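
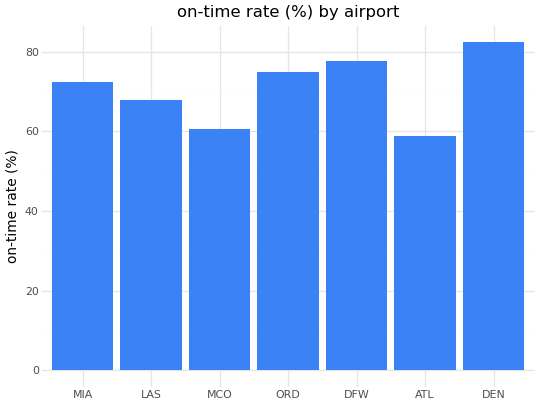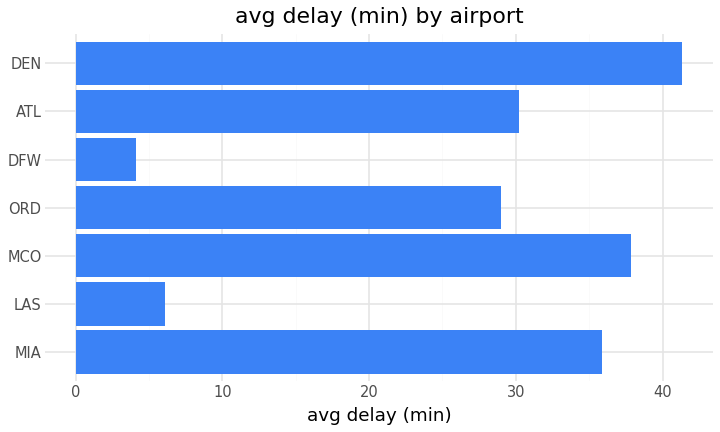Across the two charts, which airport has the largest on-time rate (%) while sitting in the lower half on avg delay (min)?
Chart 2 median avg delay (min) ≈ 30; below-median airports: LAS, ORD, DFW. Among those, DFW has the highest on-time rate (%) (≈ 80).

DFW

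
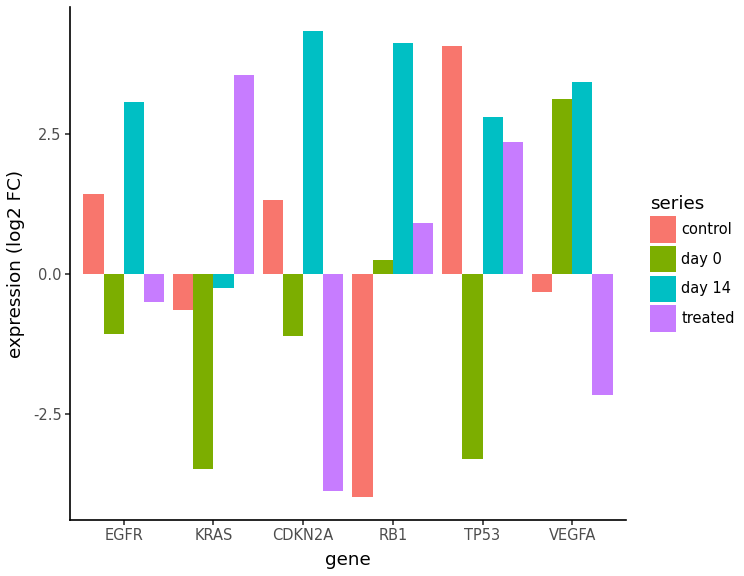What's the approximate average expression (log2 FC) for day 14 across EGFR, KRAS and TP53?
(3 + 0 + 3) / 3 ≈ 2.

≈ 2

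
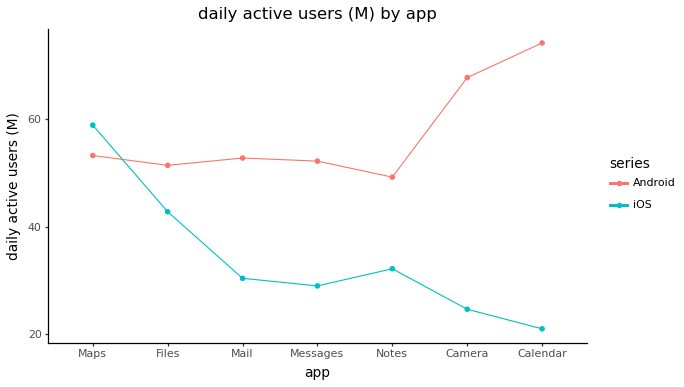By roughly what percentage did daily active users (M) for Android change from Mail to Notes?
≈ -9.1%

Mail ≈ 55, Notes ≈ 50; (50 − 55) / 55 ≈ -9.1%.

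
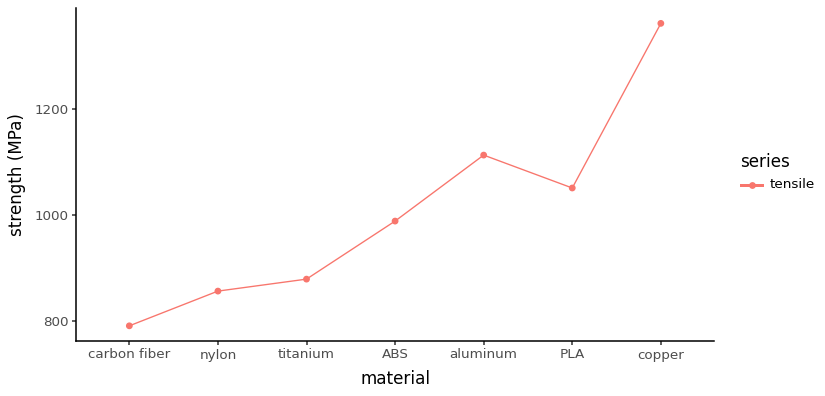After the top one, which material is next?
aluminum

Top 3: copper ≈ 1350, aluminum ≈ 1100, PLA ≈ 1050.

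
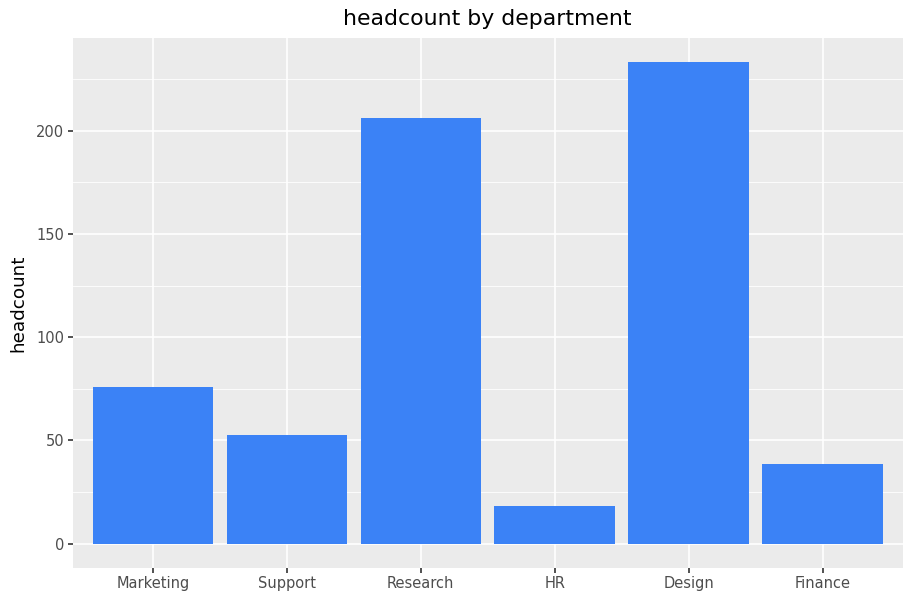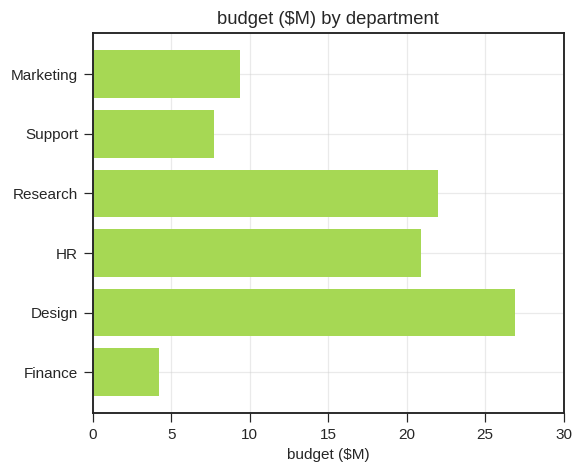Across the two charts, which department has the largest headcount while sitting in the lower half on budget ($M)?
Chart 2 median budget ($M) ≈ 15; below-median departments: Marketing, Support, Finance. Among those, Marketing has the highest headcount (≈ 75).

Marketing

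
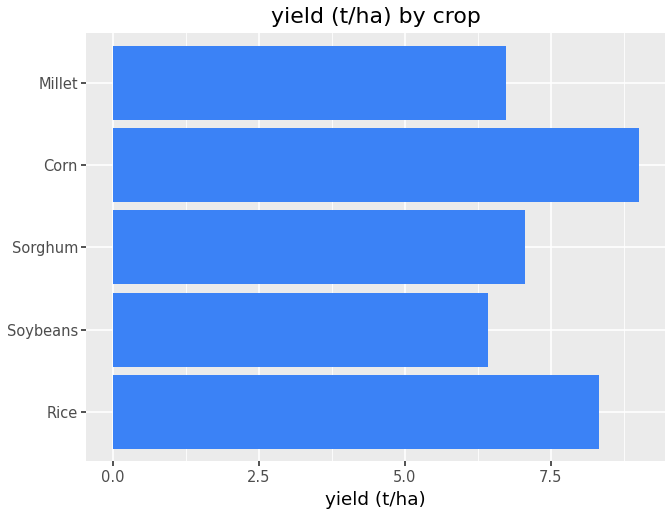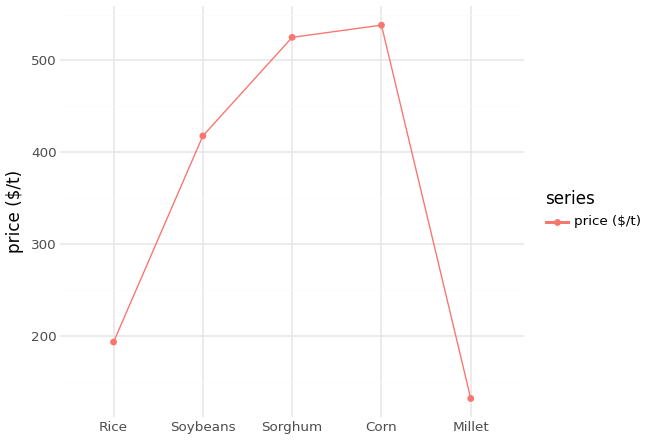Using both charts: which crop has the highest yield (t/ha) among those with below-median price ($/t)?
Rice

Chart 2 median price ($/t) ≈ 400; below-median crops: Rice, Millet. Among those, Rice has the highest yield (t/ha) (≈ 8).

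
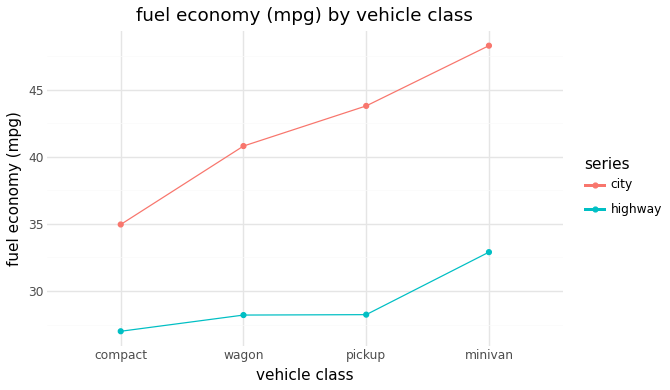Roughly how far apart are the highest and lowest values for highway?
Max minivan ≈ 32, min compact ≈ 28; range ≈ 4.

≈ 4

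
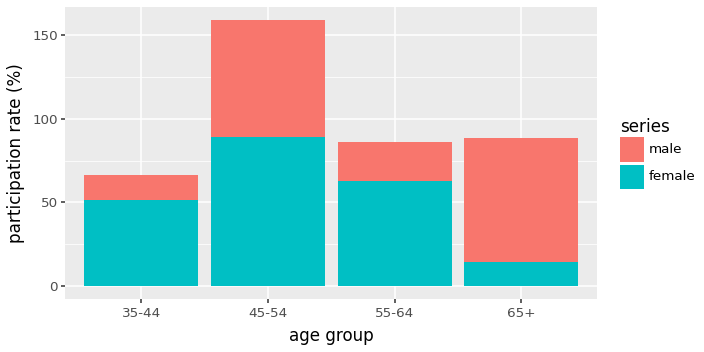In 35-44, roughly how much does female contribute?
≈ 60

female top ≈ 60, bottom ≈ 0; segment ≈ 60.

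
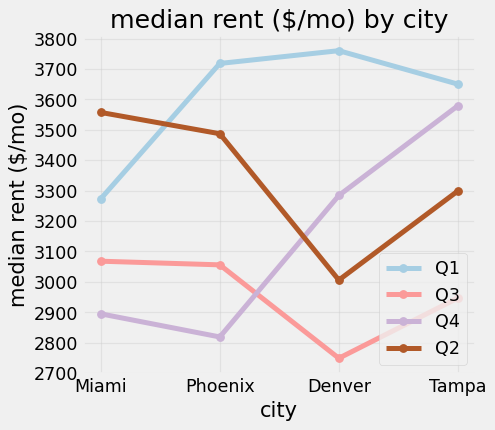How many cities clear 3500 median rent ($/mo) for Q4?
1

Above 3500: Tampa.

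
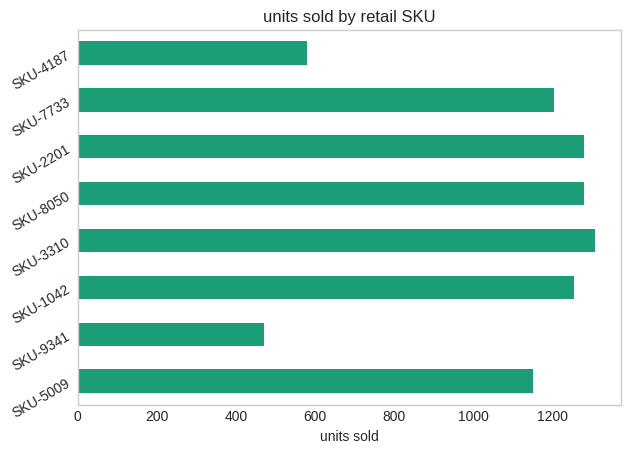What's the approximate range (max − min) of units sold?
≈ 1000

Max SKU-3310 ≈ 1400, min SKU-9341 ≈ 400; range ≈ 1000.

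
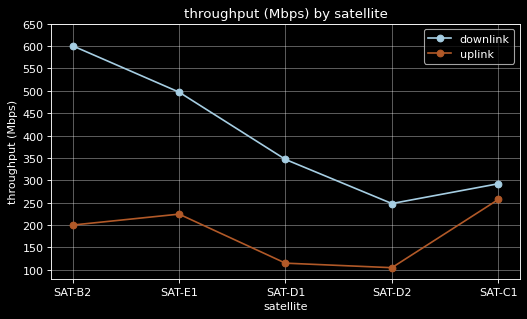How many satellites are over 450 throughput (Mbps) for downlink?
Above 450: SAT-B2, SAT-E1.

2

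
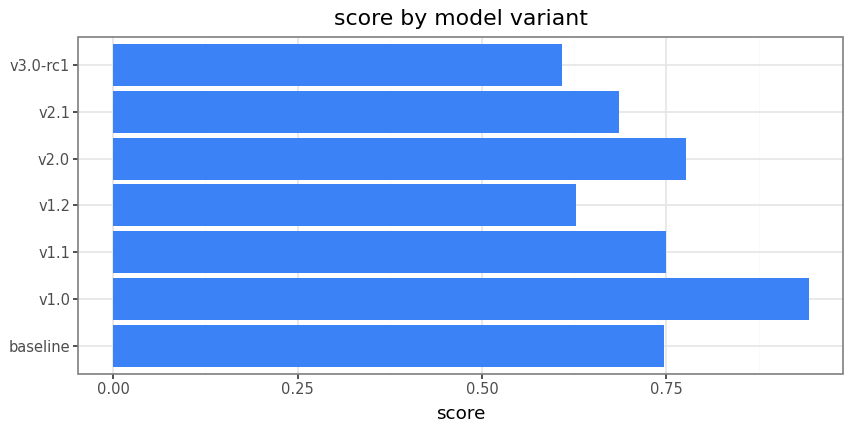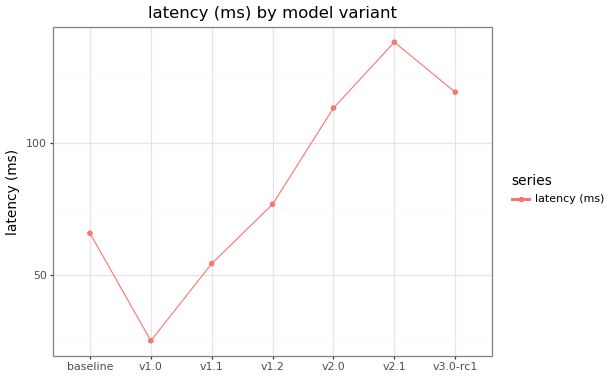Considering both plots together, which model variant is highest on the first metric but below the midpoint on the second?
Chart 2 median latency (ms) ≈ 80; below-median model variants: baseline, v1.0, v1.1. Among those, v1.0 has the highest score (≈ 0.9).

v1.0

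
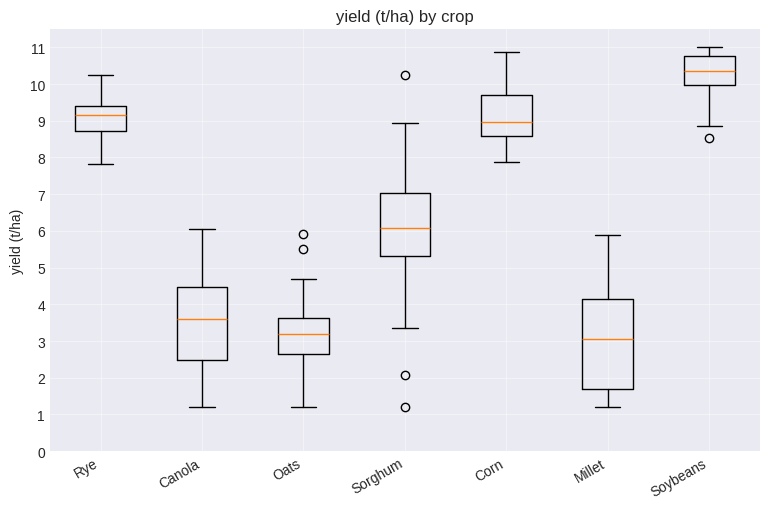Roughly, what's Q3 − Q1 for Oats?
Q3 ≈ 4, Q1 ≈ 3; IQR ≈ 1.

≈ 1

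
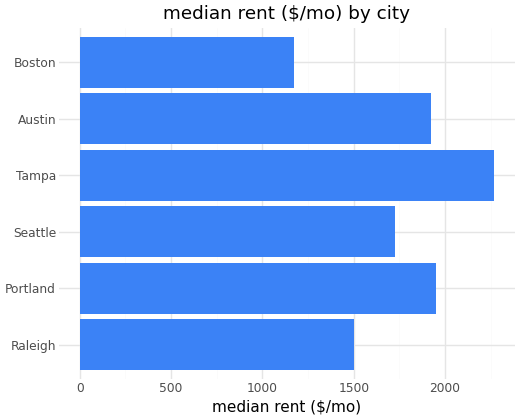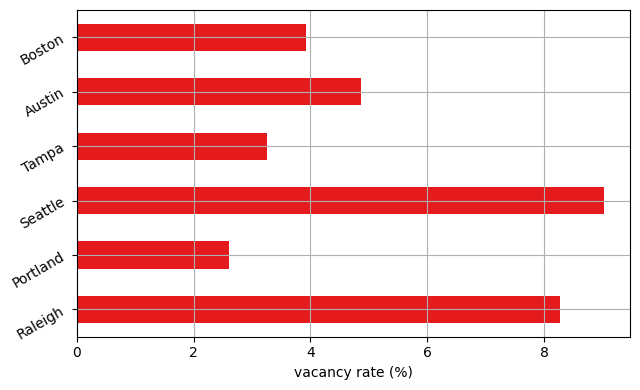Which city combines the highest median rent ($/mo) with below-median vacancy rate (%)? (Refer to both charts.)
Chart 2 median vacancy rate (%) ≈ 4; below-median cities: Portland, Tampa, Boston. Among those, Tampa has the highest median rent ($/mo) (≈ 2500).

Tampa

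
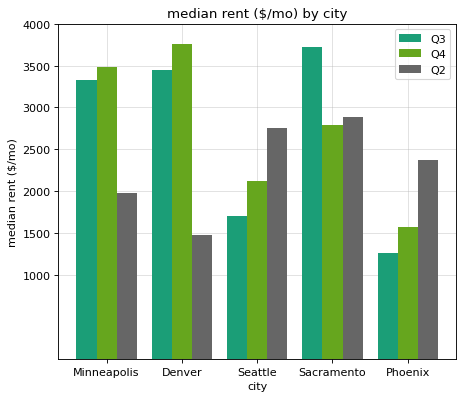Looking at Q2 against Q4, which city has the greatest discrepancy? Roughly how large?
Denver: Q2 ≈ 1500, Q4 ≈ 4000 → gap ≈ 2500. Next-largest (Minneapolis) is only ≈ 1500.

Denver, ≈ 2500 $/mo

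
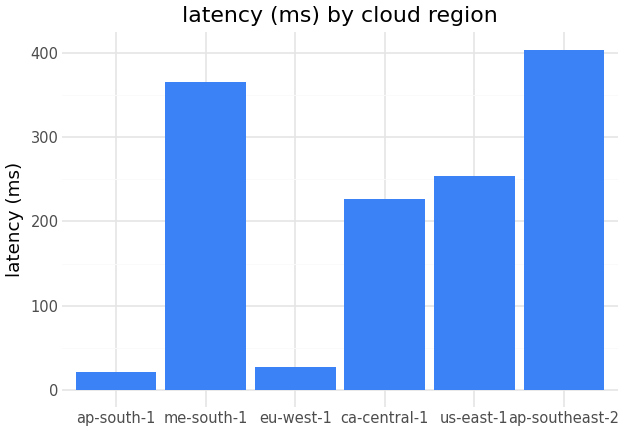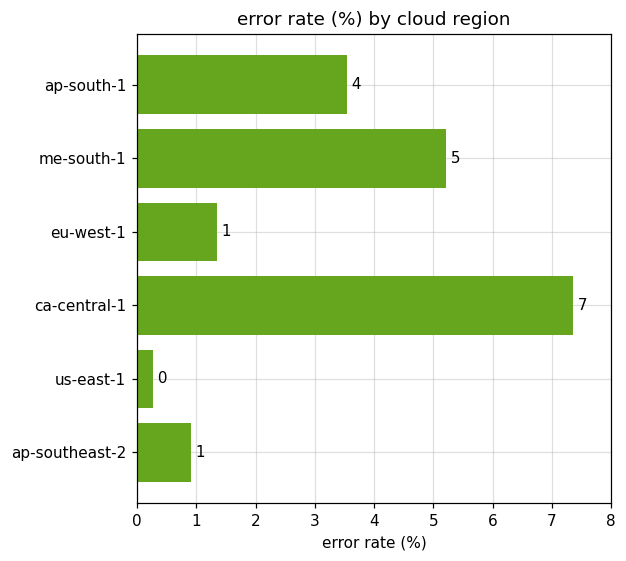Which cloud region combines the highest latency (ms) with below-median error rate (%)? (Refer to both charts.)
ap-southeast-2

Chart 2 median error rate (%) ≈ 2; below-median cloud regions: eu-west-1, us-east-1, ap-southeast-2. Among those, ap-southeast-2 has the highest latency (ms) (≈ 400).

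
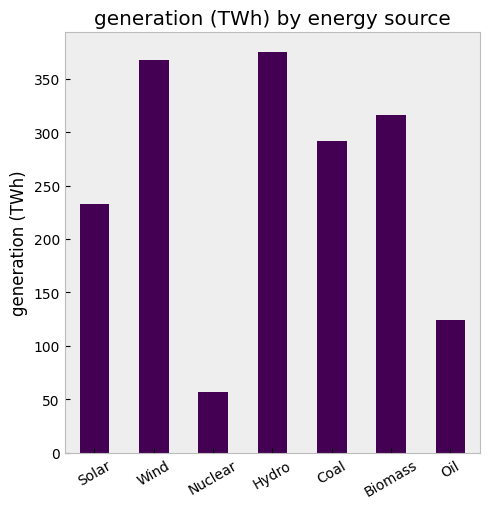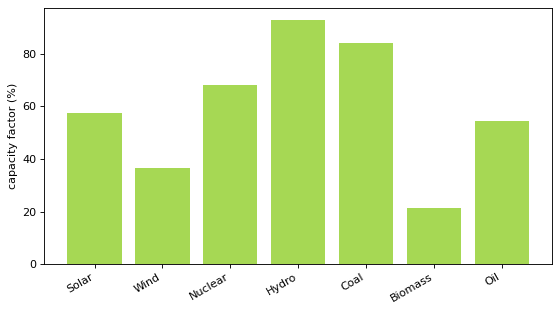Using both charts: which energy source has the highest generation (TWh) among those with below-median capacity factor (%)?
Wind

Chart 2 median capacity factor (%) ≈ 60; below-median energy sources: Wind, Biomass, Oil. Among those, Wind has the highest generation (TWh) (≈ 350).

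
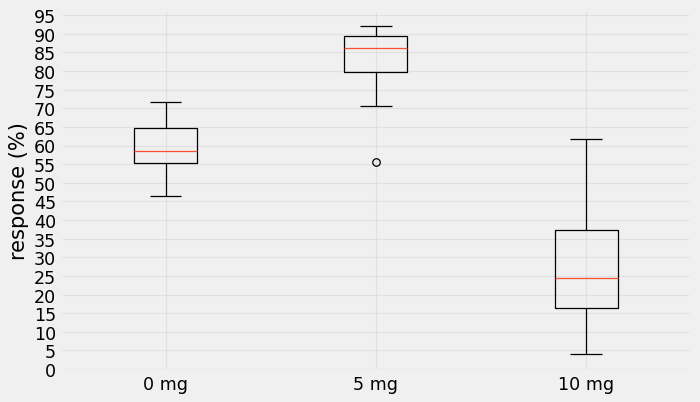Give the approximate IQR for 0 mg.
Q3 ≈ 65, Q1 ≈ 55; IQR ≈ 10.

≈ 10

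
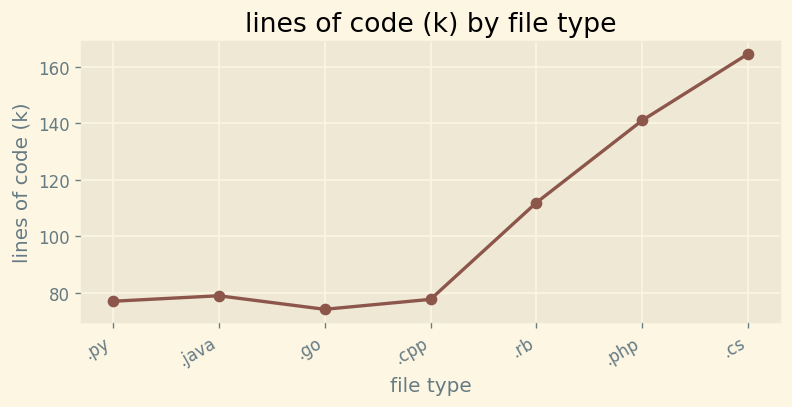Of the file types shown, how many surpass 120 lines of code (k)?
2

Above 120: .php, .cs.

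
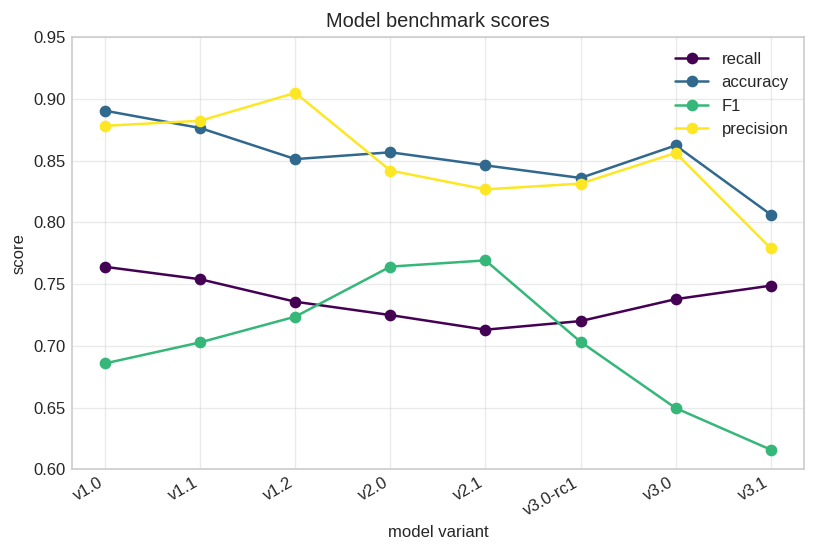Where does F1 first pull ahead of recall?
v2.0

v1.2: F1 ≈ 0.70 vs recall ≈ 0.75 (not yet); v2.0: F1 ≈ 0.75 vs recall ≈ 0.70 (first crossover).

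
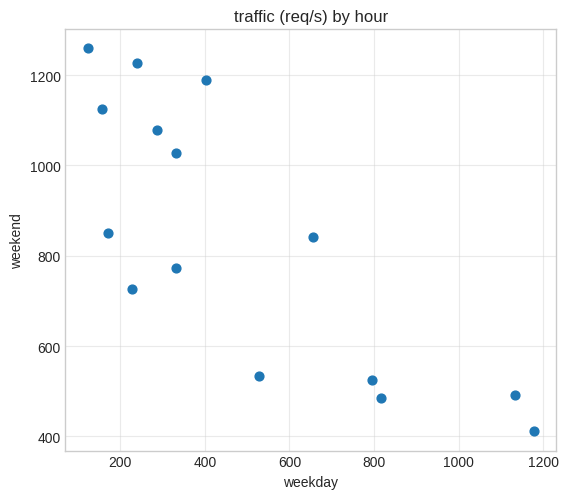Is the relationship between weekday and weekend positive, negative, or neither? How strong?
negative, strong

Points are negatively correlated; strong (|r| ≈ 0.8).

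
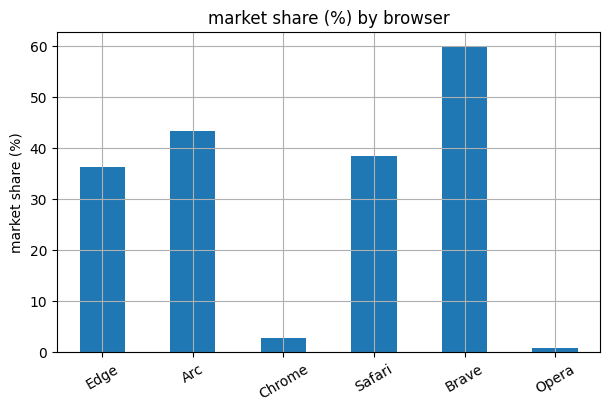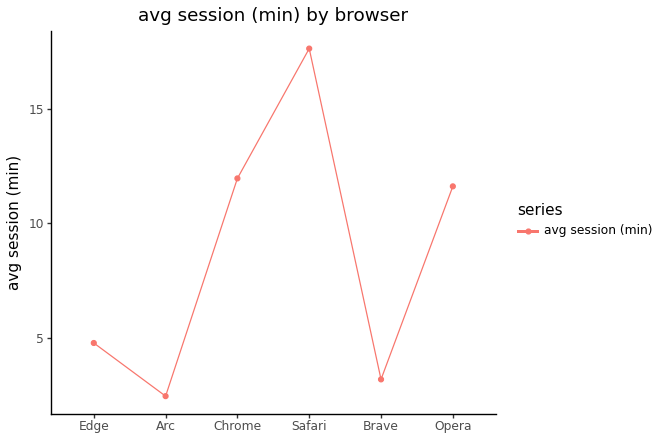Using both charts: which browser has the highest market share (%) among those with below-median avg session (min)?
Chart 2 median avg session (min) ≈ 8; below-median browsers: Edge, Arc, Brave. Among those, Brave has the highest market share (%) (≈ 60).

Brave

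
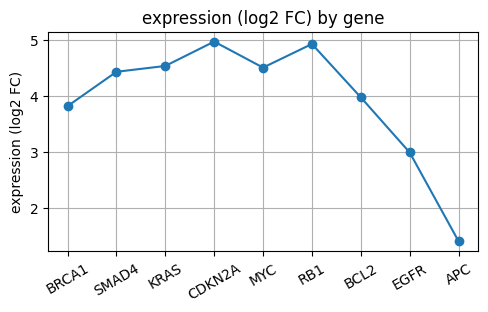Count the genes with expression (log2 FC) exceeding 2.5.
8

Above 2.5: BRCA1, SMAD4, KRAS, CDKN2A, MYC, RB1, BCL2, EGFR.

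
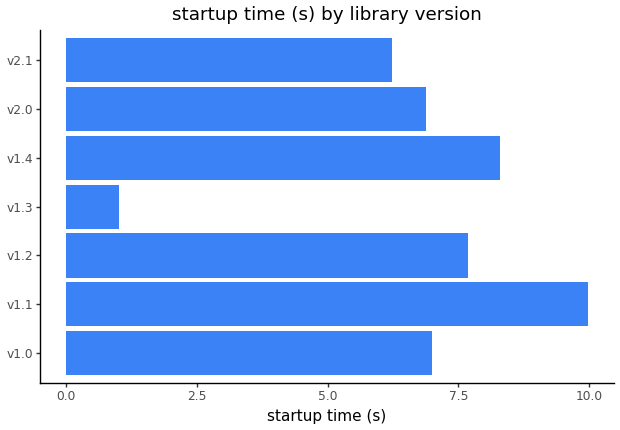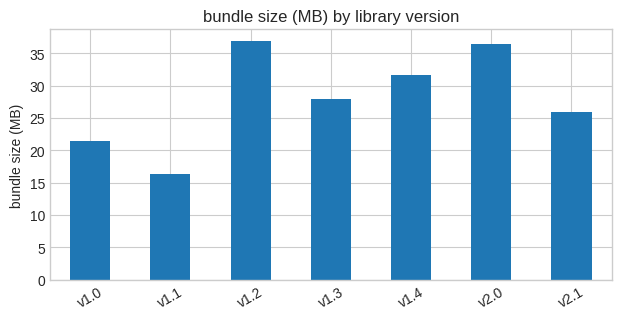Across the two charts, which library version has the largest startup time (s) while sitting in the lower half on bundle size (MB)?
v1.1

Chart 2 median bundle size (MB) ≈ 30; below-median library versions: v1.0, v1.1, v2.1. Among those, v1.1 has the highest startup time (s) (≈ 10).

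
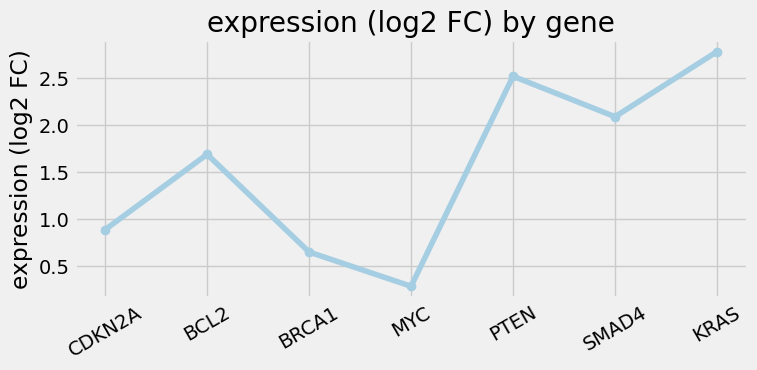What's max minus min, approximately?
Max KRAS ≈ 3.0, min MYC ≈ 0.5; range ≈ 2.5.

≈ 2.5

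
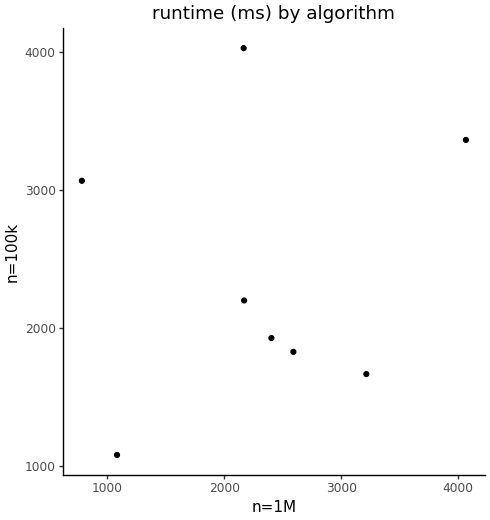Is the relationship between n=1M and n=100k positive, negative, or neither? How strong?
Points are roughly uncorrelated; weak (|r| ≈ 0.2).

no clear correlation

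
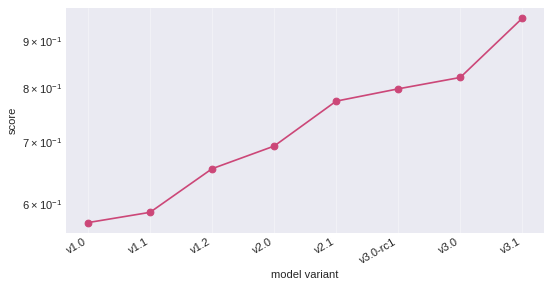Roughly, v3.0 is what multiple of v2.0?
≈ 1.14×

v3.0 ≈ 0.80, v2.0 ≈ 0.70; 0.80/0.70 ≈ 1.14.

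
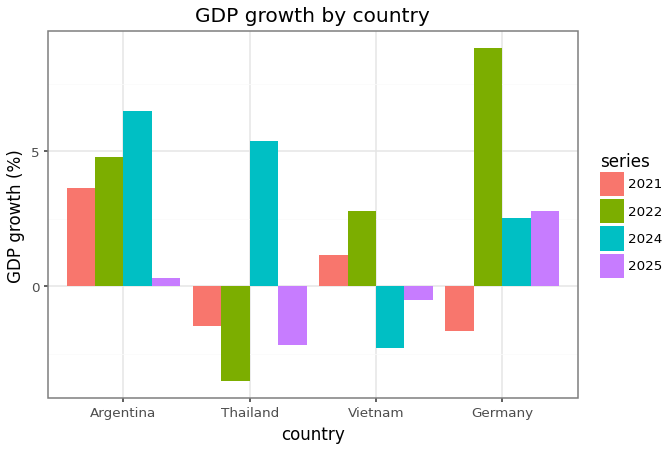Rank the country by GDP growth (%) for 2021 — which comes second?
Top 3 for 2021: Argentina ≈ 4, Vietnam ≈ 2, Thailand ≈ -2.

Vietnam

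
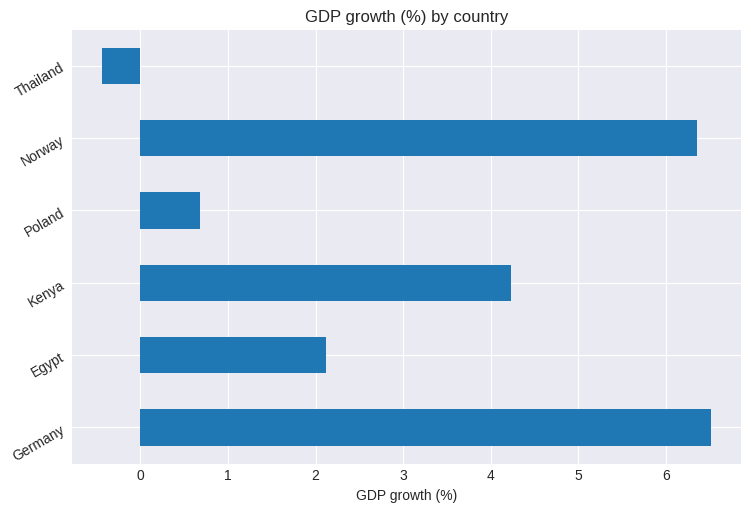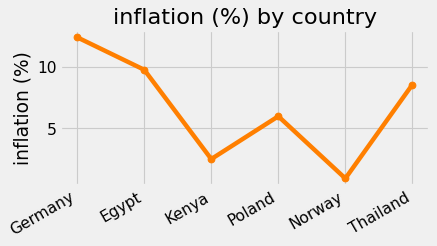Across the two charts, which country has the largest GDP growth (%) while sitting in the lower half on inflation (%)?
Chart 2 median inflation (%) ≈ 8; below-median countries: Kenya, Poland, Norway. Among those, Norway has the highest GDP growth (%) (≈ 6).

Norway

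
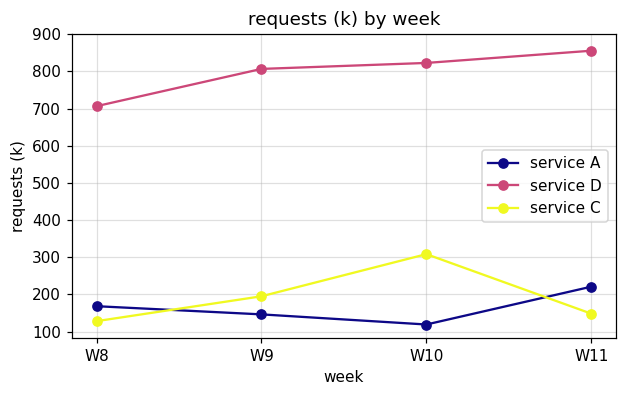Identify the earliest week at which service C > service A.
W8: service C ≈ 100 vs service A ≈ 200 (not yet); W9: service C ≈ 200 vs service A ≈ 100 (first crossover).

W9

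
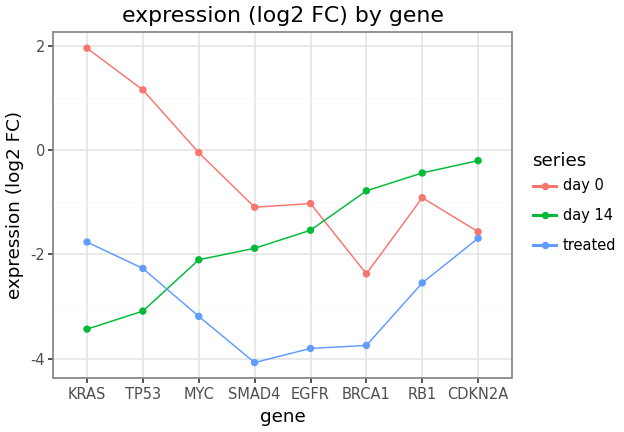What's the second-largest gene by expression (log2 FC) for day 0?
TP53

Top 3 for day 0: KRAS ≈ 2, TP53 ≈ 1, MYC ≈ 0.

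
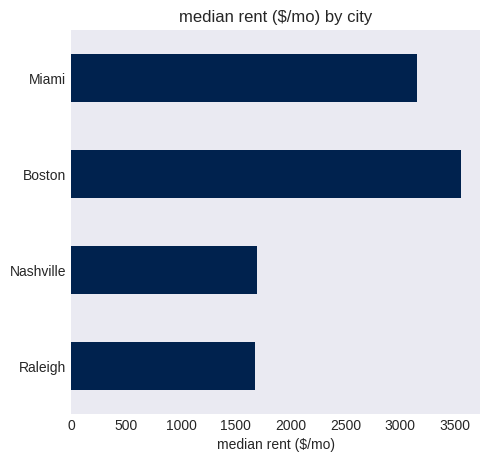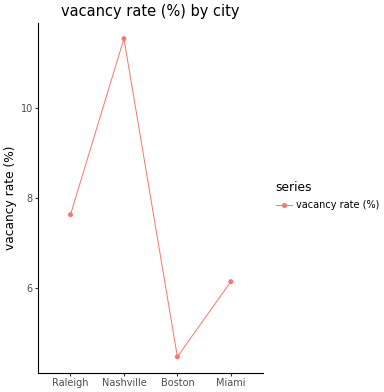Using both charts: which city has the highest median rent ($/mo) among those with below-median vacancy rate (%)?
Boston

Chart 2 median vacancy rate (%) ≈ 6; below-median cities: Boston, Miami. Among those, Boston has the highest median rent ($/mo) (≈ 3500).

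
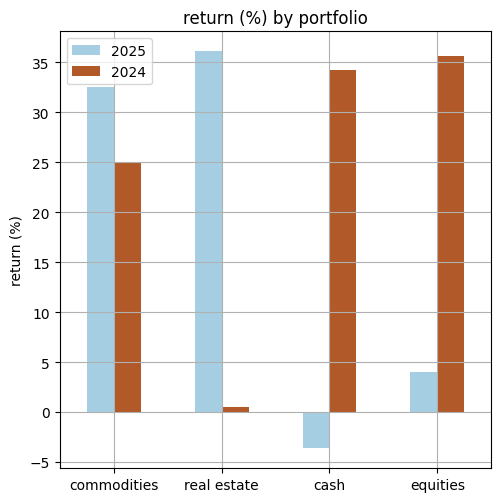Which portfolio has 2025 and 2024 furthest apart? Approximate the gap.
cash: 2025 ≈ -5, 2024 ≈ 35 → gap ≈ 40. Next-largest (real estate) is only ≈ 35.

cash, ≈ 40 %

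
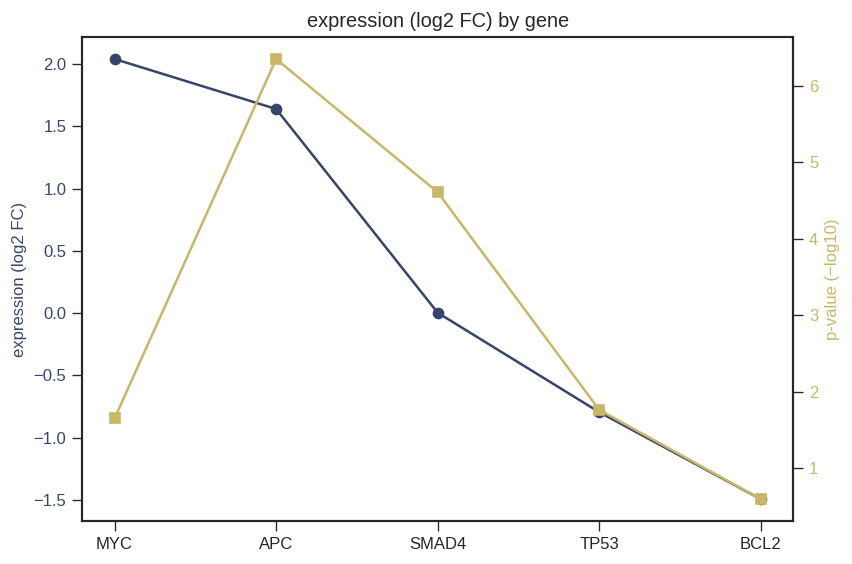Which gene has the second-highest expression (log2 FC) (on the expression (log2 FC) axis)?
APC

Top 3 (on the expression (log2 FC) axis): MYC ≈ 2.0, APC ≈ 1.5, SMAD4 ≈ 0.0.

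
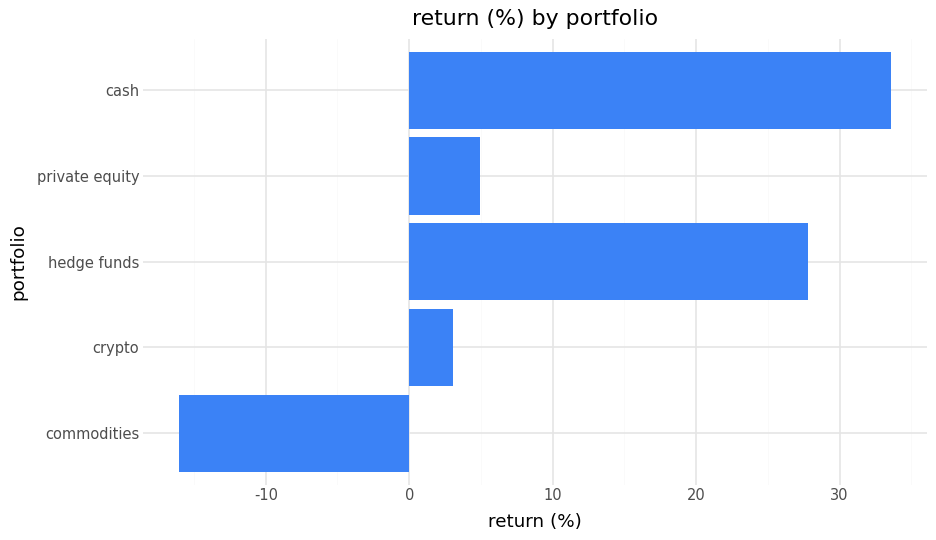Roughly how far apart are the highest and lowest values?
≈ 50

Max cash ≈ 35, min commodities ≈ -15; range ≈ 50.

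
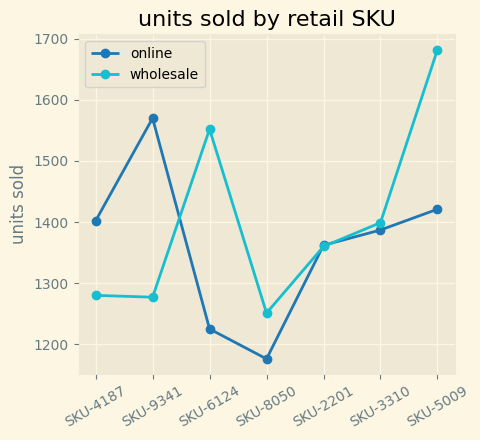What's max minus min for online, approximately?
≈ 350

Max SKU-9341 ≈ 1550, min SKU-8050 ≈ 1200; range ≈ 350.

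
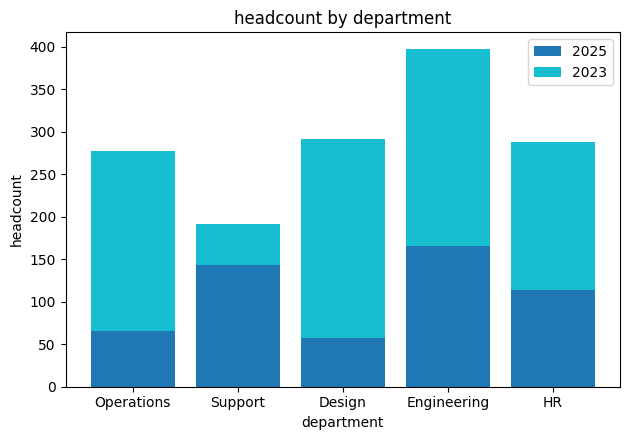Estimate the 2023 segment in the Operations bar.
≈ 250

2023 top ≈ 300, bottom ≈ 50; segment ≈ 250.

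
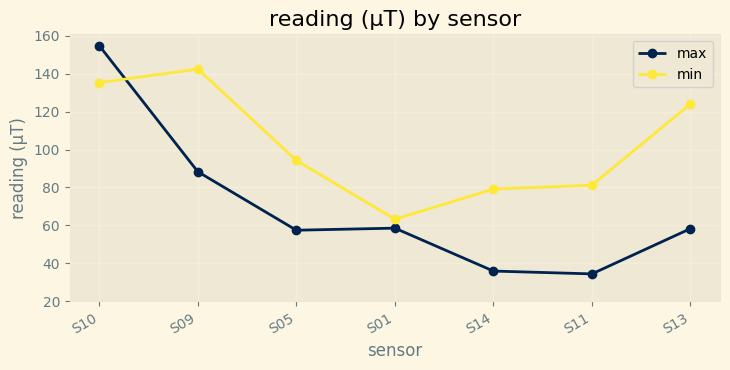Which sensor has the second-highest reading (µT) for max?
S09

Top 3 for max: S10 ≈ 160, S09 ≈ 80, S01 ≈ 60.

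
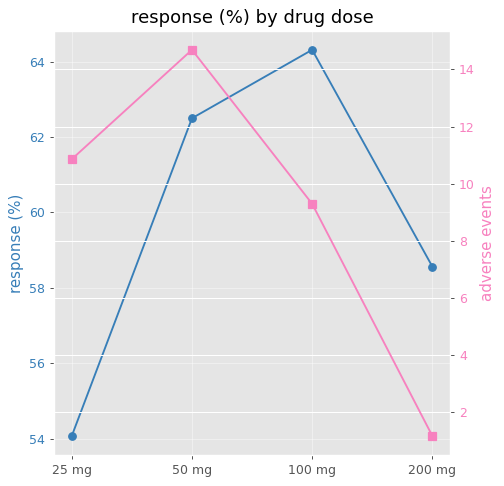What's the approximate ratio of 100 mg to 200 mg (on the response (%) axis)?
100 mg ≈ 64, 200 mg ≈ 59; 64/59 ≈ 1.08.

≈ 1.08×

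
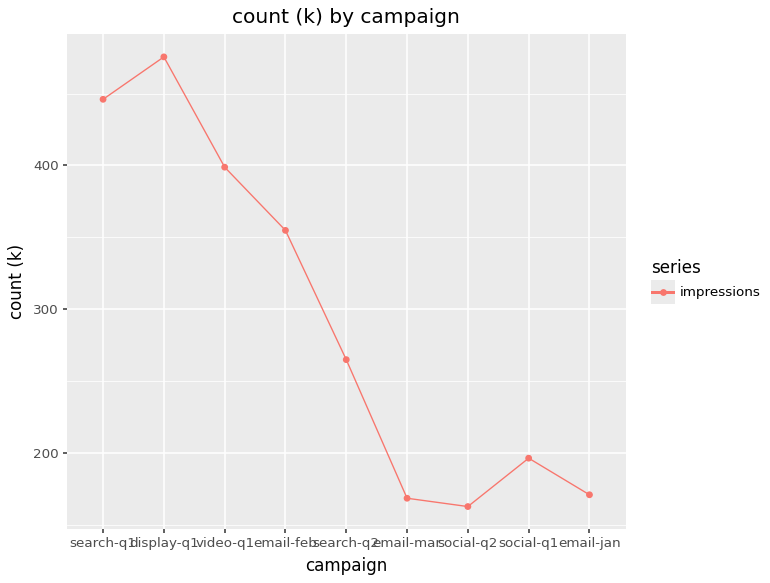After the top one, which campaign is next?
search-q1

Top 3: display-q1 ≈ 500, search-q1 ≈ 450, video-q1 ≈ 400.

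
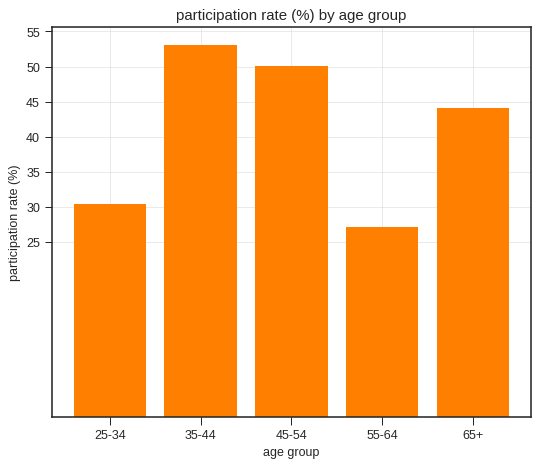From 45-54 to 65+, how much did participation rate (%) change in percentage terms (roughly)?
45-54 ≈ 50, 65+ ≈ 45; (45 − 50) / 50 ≈ -10%.

≈ -10%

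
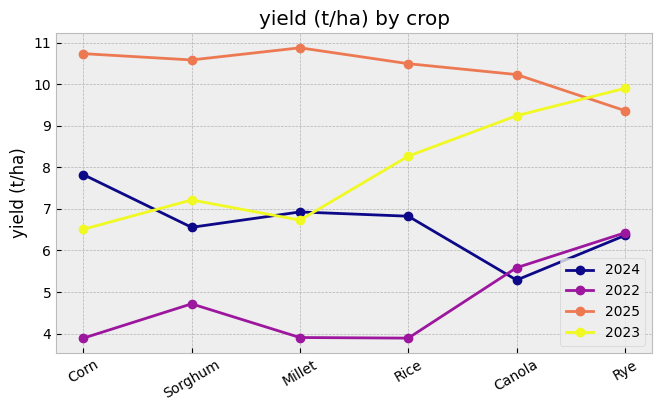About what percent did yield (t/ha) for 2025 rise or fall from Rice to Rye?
Rice ≈ 10, Rye ≈ 9; (9 − 10) / 10 ≈ -10%.

≈ -10%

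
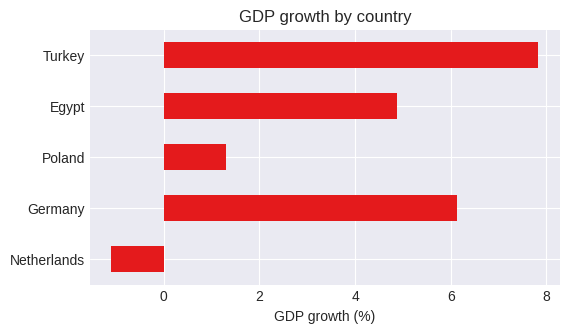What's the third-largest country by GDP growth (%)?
Top 4: Turkey ≈ 8, Germany ≈ 6, Egypt ≈ 5, Poland ≈ 1.

Egypt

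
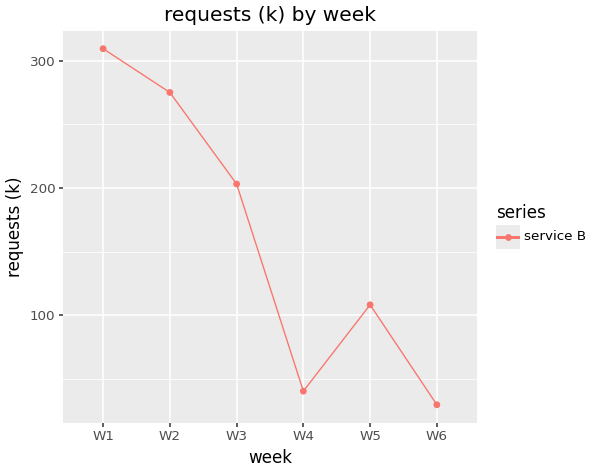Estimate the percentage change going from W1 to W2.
W1 ≈ 300, W2 ≈ 275; (275 − 300) / 300 ≈ -8.3%.

≈ -8.3%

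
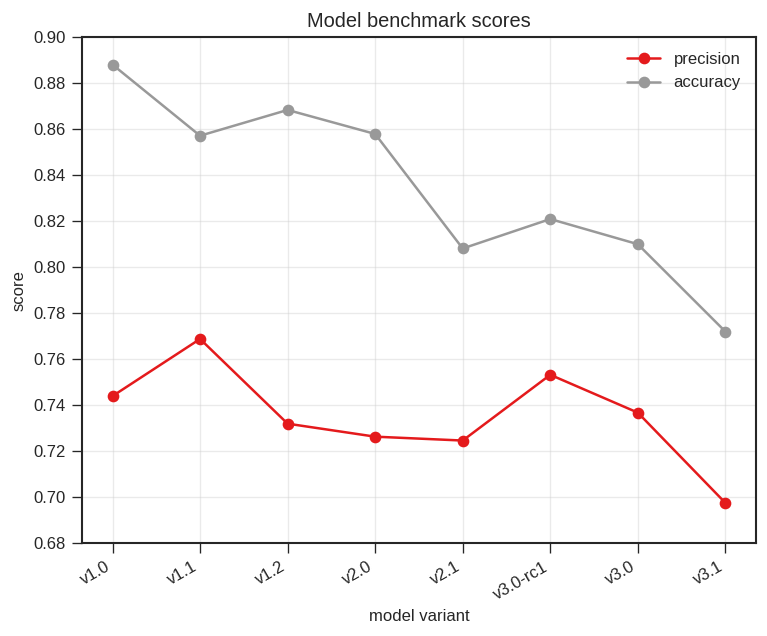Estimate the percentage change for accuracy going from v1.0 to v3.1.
v1.0 ≈ 0.88, v3.1 ≈ 0.78; (0.78 − 0.88) / 0.88 ≈ -11.4%.

≈ -11.4%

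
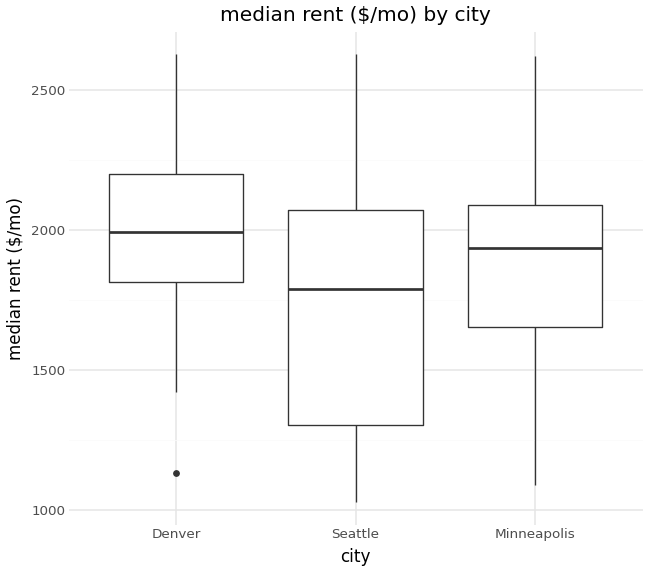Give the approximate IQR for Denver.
≈ 375

Q3 ≈ 2200, Q1 ≈ 1825; IQR ≈ 375.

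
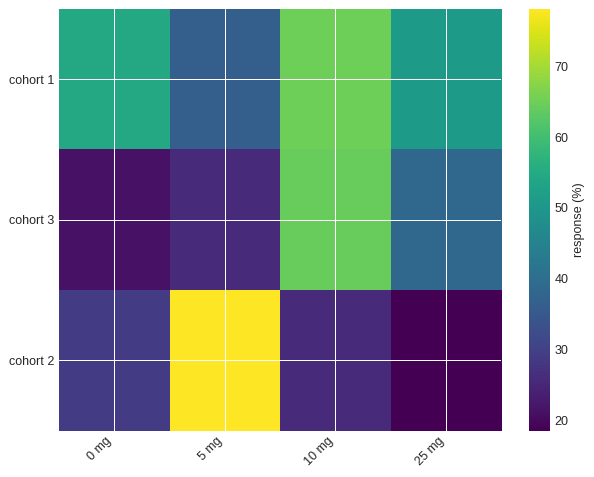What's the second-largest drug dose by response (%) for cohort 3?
Top 3 for cohort 3: 10 mg ≈ 65, 25 mg ≈ 40, 5 mg ≈ 25.

25 mg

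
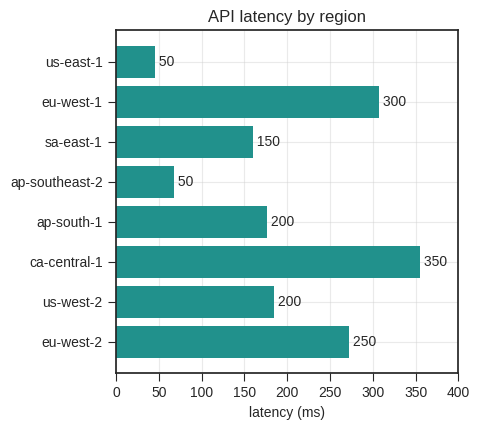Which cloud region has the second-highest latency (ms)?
eu-west-1

Top 3: ca-central-1 ≈ 350, eu-west-1 ≈ 300, eu-west-2 ≈ 250.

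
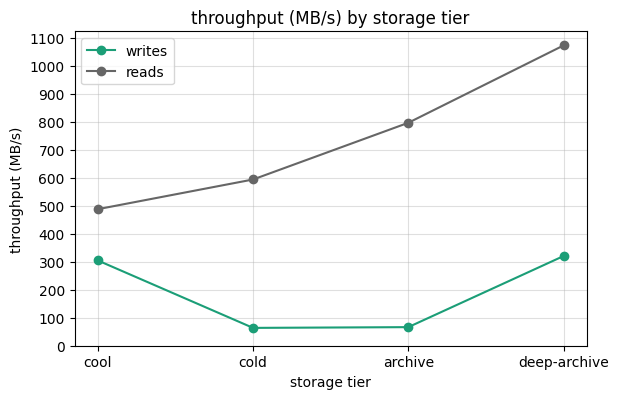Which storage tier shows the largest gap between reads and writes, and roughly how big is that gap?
deep-archive, ≈ 800 MB/s

deep-archive: reads ≈ 1100, writes ≈ 300 → gap ≈ 800. Next-largest (archive) is only ≈ 700.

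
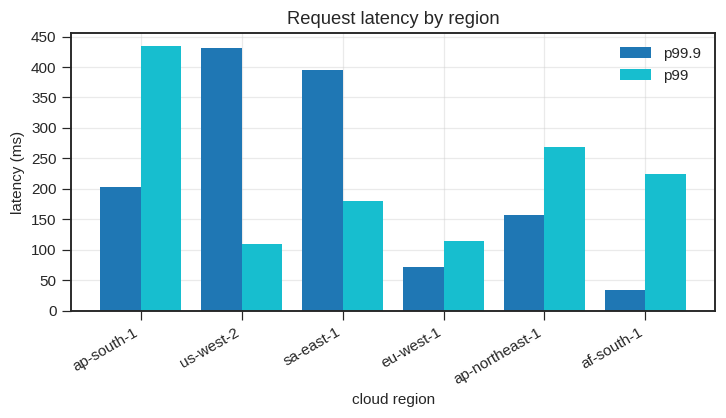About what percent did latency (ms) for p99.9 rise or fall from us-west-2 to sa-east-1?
≈ -11.1%

us-west-2 ≈ 450, sa-east-1 ≈ 400; (400 − 450) / 450 ≈ -11.1%.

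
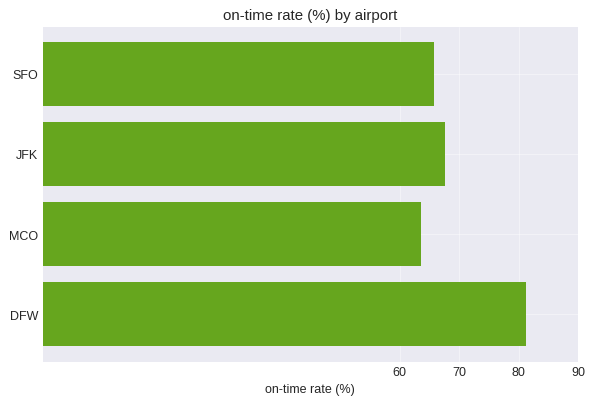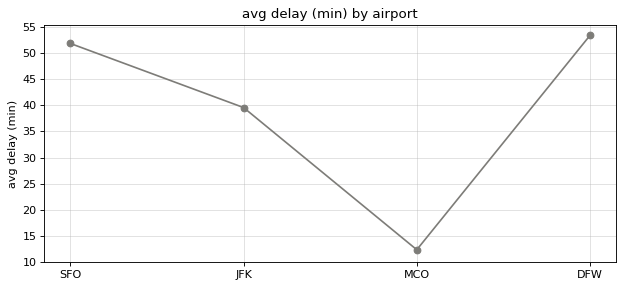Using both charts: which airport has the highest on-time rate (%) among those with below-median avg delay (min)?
JFK

Chart 2 median avg delay (min) ≈ 45; below-median airports: JFK, MCO. Among those, JFK has the highest on-time rate (%) (≈ 70).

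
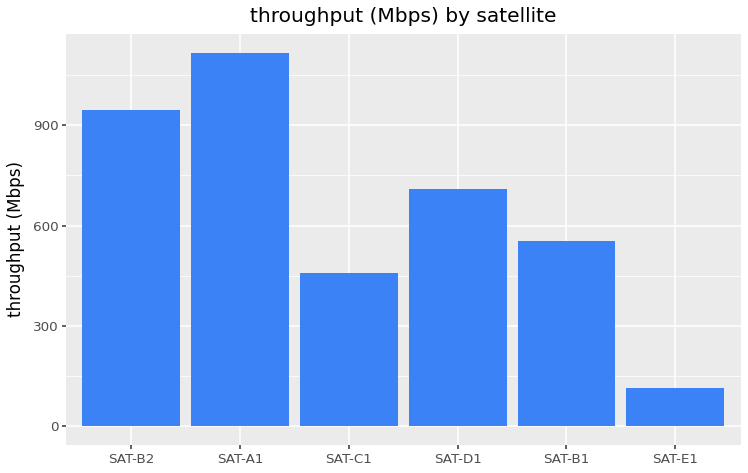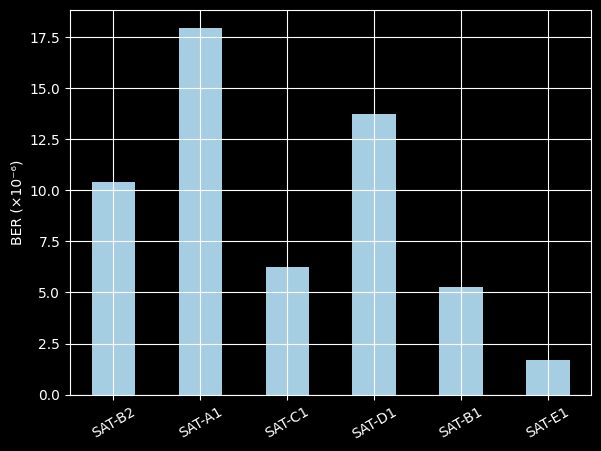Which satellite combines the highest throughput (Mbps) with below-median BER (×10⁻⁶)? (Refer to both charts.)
SAT-B1

Chart 2 median BER (×10⁻⁶) ≈ 8; below-median satellites: SAT-C1, SAT-B1, SAT-E1. Among those, SAT-B1 has the highest throughput (Mbps) (≈ 600).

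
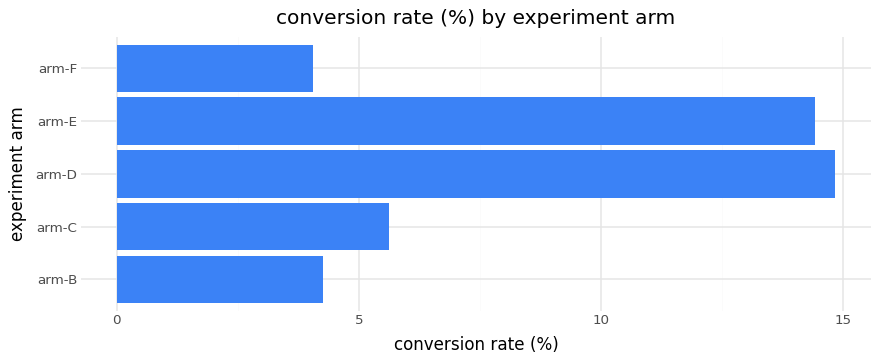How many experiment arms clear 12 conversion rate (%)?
2

Above 12: arm-D, arm-E.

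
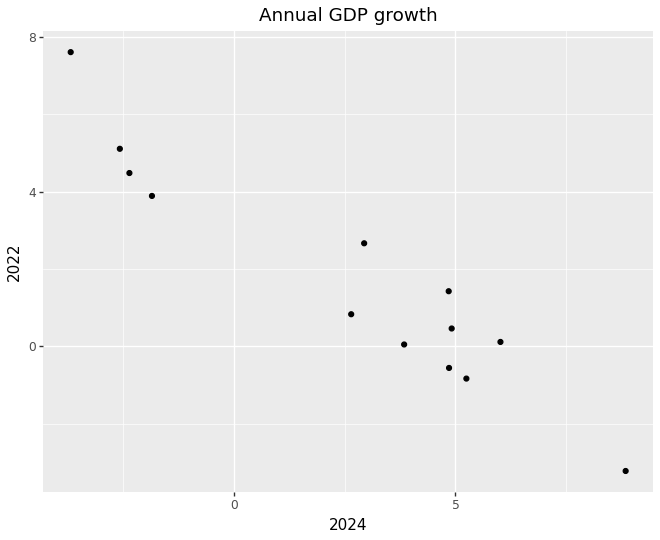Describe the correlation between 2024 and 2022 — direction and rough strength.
negative, strong

Points are negatively correlated; strong (|r| ≈ 0.9).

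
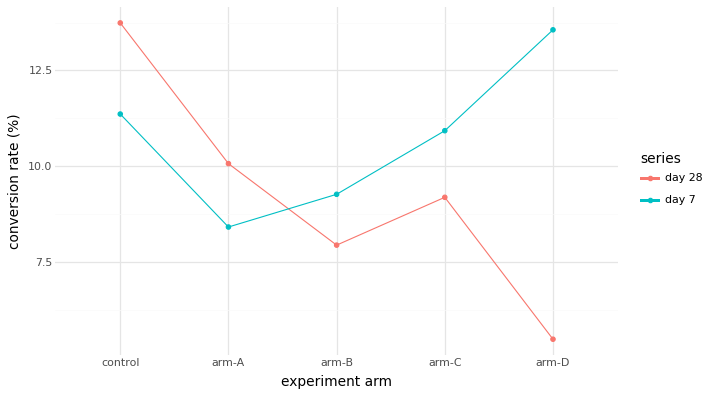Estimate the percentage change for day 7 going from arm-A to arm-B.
≈ +12.5%

arm-A ≈ 8, arm-B ≈ 9; (9 − 8) / 8 ≈ +12.5%.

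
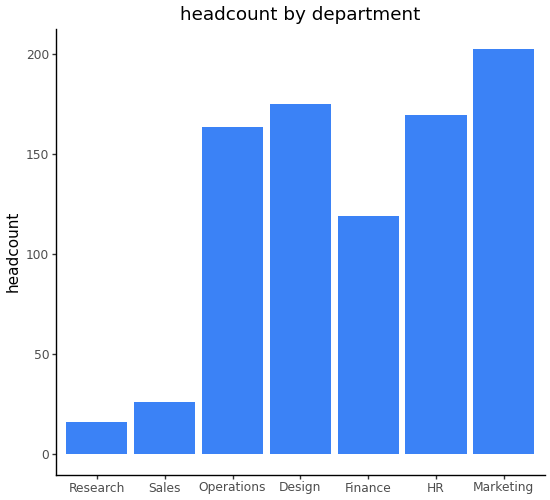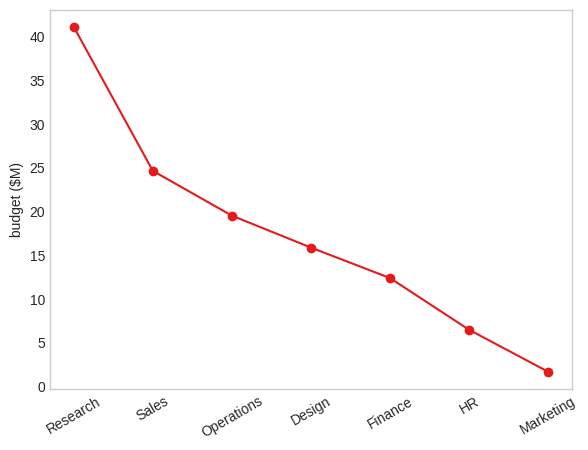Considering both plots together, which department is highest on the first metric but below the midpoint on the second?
Chart 2 median budget ($M) ≈ 15; below-median departments: Finance, HR, Marketing. Among those, Marketing has the highest headcount (≈ 200).

Marketing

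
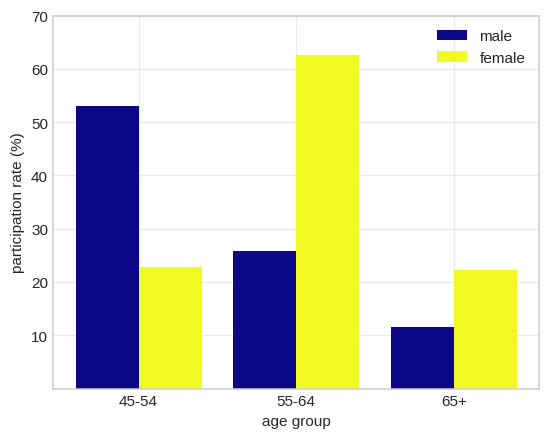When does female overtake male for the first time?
55-64

45-54: female ≈ 20 vs male ≈ 50 (not yet); 55-64: female ≈ 60 vs male ≈ 30 (first crossover).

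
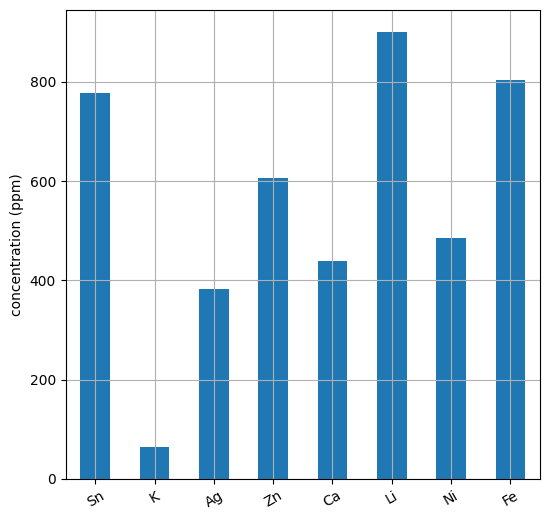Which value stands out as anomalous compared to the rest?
K

K ≈ 100; the rest sit between ≈ 400 and ≈ 900.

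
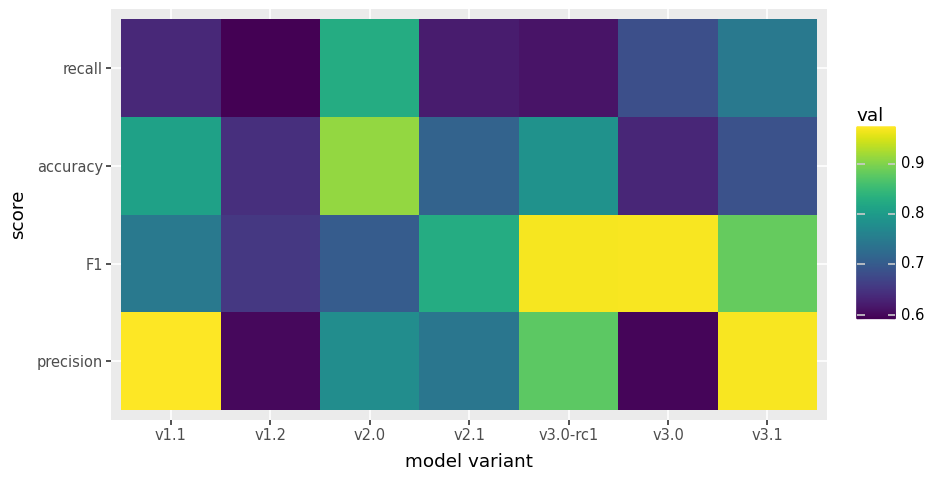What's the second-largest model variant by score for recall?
Top 3 for recall: v2.0 ≈ 0.85, v3.1 ≈ 0.75, v3.0 ≈ 0.70.

v3.1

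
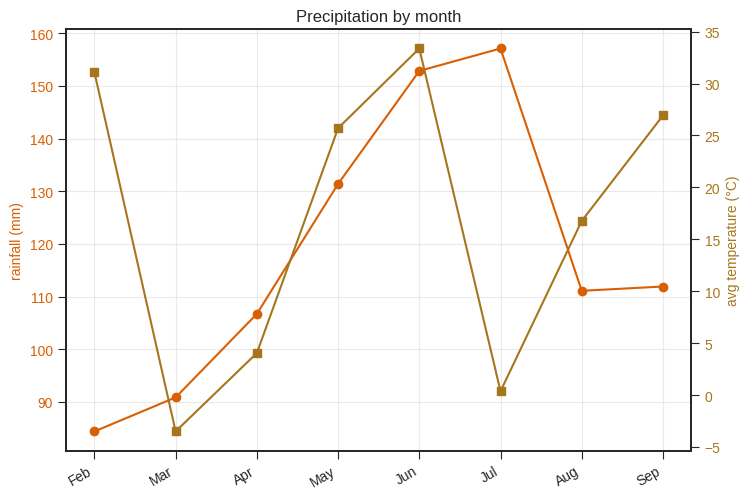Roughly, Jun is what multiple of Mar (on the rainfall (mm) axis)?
Jun ≈ 150, Mar ≈ 90; 150/90 ≈ 1.67.

≈ 1.67×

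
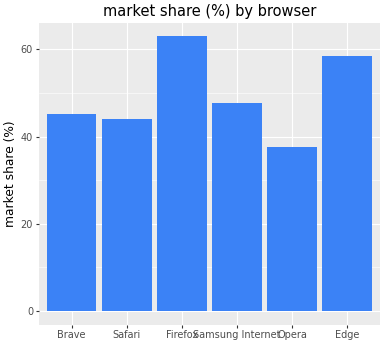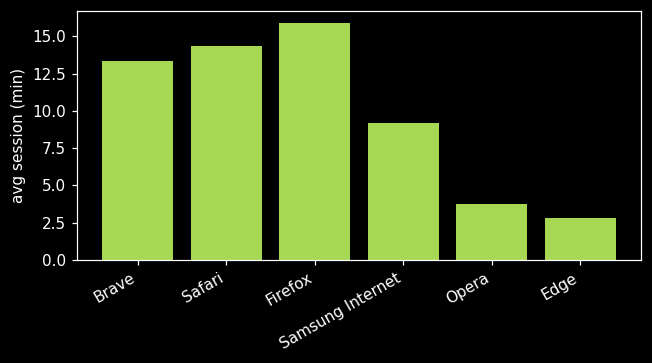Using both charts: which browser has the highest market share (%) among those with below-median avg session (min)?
Chart 2 median avg session (min) ≈ 12; below-median browsers: Samsung Internet, Opera, Edge. Among those, Edge has the highest market share (%) (≈ 60).

Edge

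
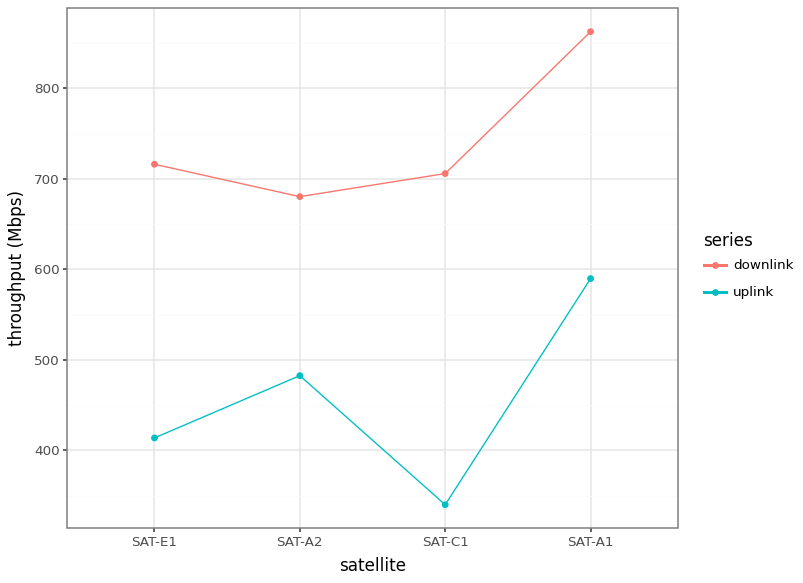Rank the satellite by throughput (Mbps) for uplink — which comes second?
SAT-A2

Top 3 for uplink: SAT-A1 ≈ 600, SAT-A2 ≈ 500, SAT-E1 ≈ 400.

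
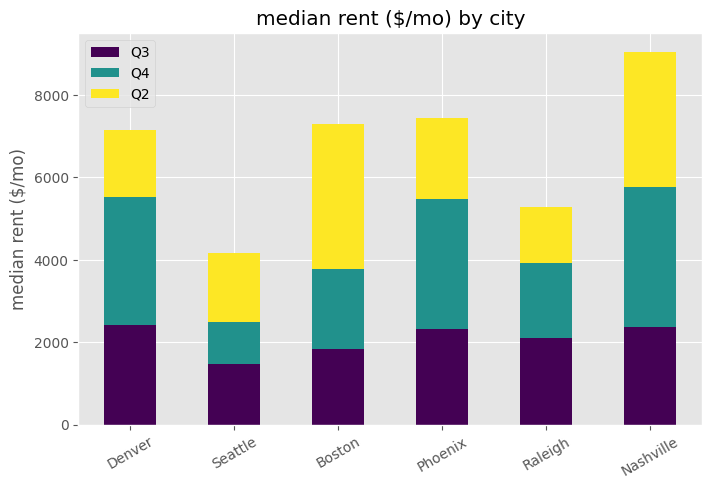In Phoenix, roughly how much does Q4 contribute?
≈ 3000

Q4 top ≈ 5000, bottom ≈ 2000; segment ≈ 3000.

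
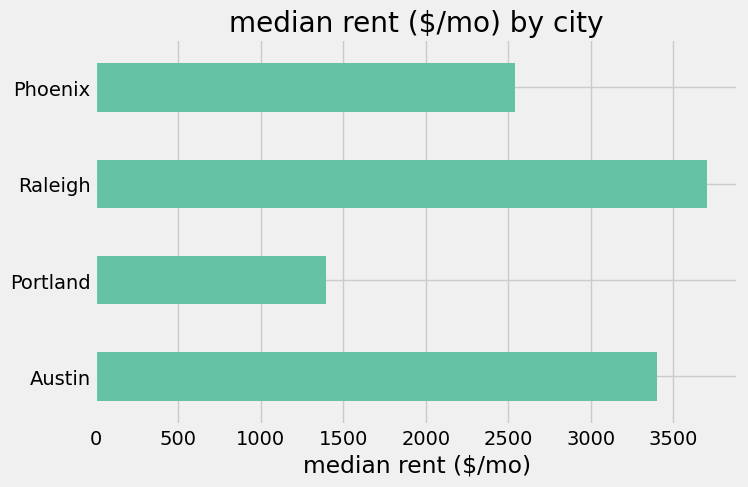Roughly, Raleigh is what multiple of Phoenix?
Raleigh ≈ 3500, Phoenix ≈ 2500; 3500/2500 ≈ 1.4.

≈ 1.4×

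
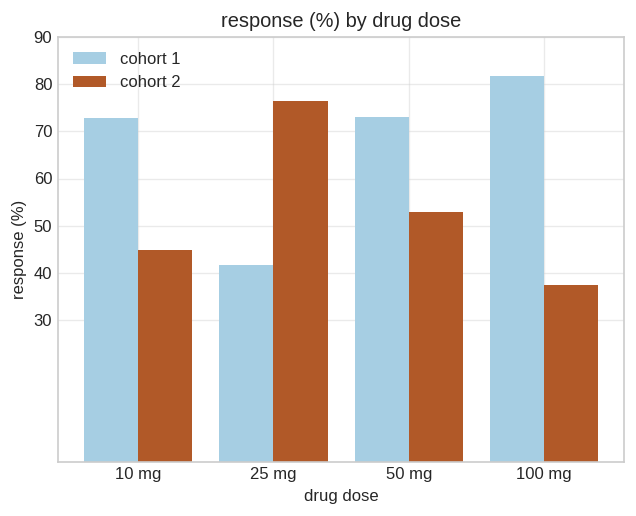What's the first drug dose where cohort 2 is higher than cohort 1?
10 mg: cohort 2 ≈ 40 vs cohort 1 ≈ 70 (not yet); 25 mg: cohort 2 ≈ 80 vs cohort 1 ≈ 40 (first crossover).

25 mg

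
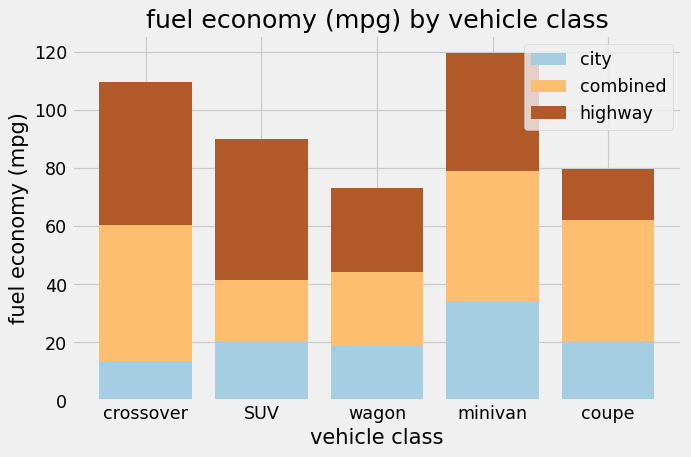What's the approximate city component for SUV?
≈ 20

city top ≈ 20, bottom ≈ 0; segment ≈ 20.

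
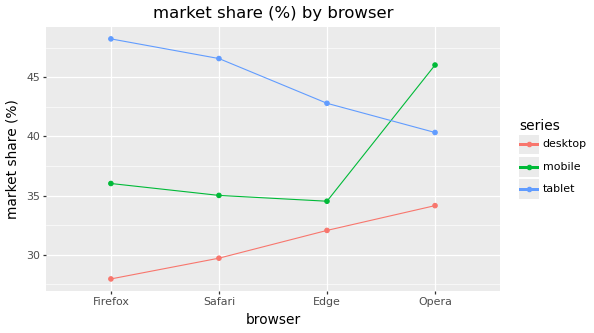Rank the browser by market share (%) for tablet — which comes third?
Top 4 for tablet: Firefox ≈ 48, Safari ≈ 46, Edge ≈ 42, Opera ≈ 40.

Edge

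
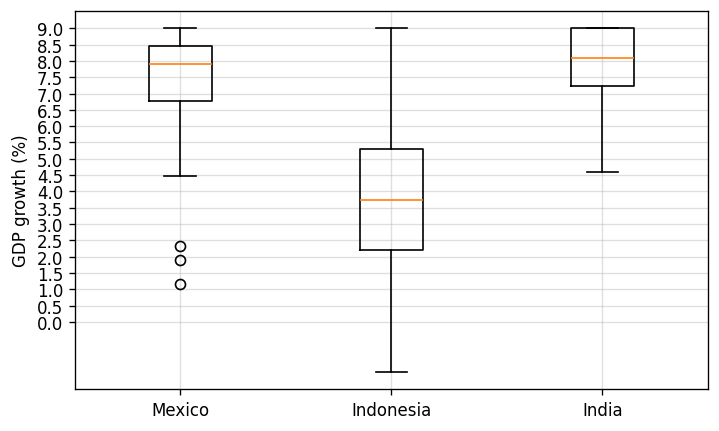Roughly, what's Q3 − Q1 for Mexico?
Q3 ≈ 8.5, Q1 ≈ 7.0; IQR ≈ 1.5.

≈ 1.5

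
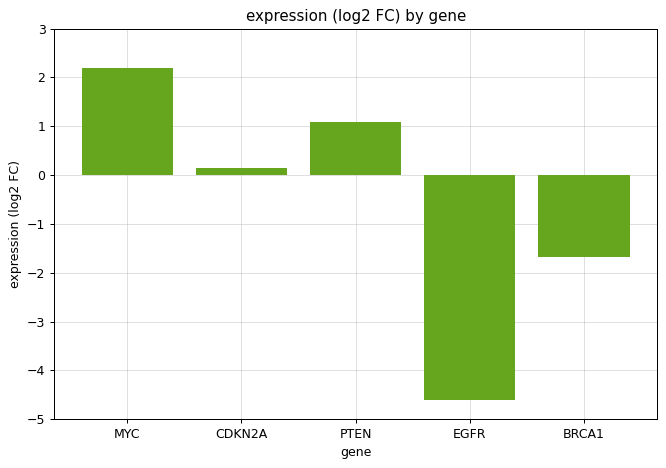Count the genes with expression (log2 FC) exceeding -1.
Above -1: MYC, CDKN2A, PTEN.

3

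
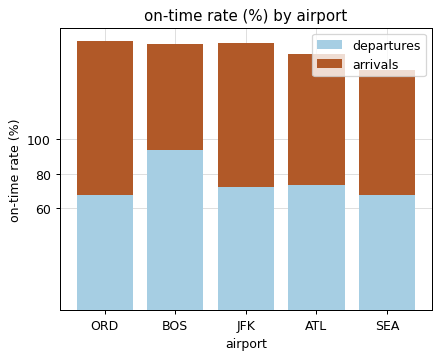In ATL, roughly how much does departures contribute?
departures top ≈ 80, bottom ≈ 0; segment ≈ 80.

≈ 80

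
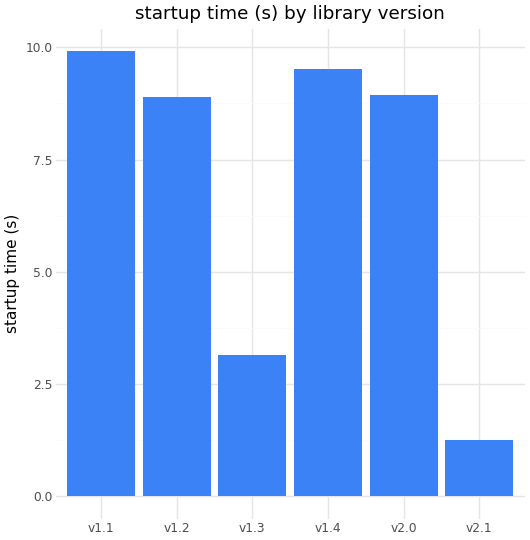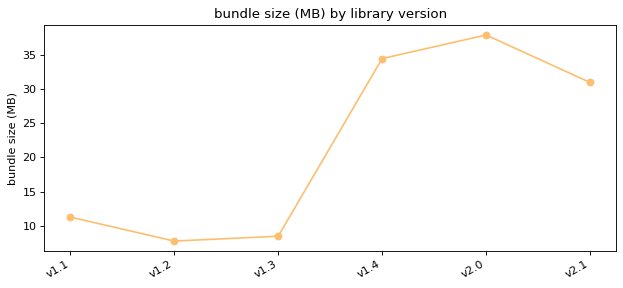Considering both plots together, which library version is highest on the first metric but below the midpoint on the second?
Chart 2 median bundle size (MB) ≈ 20; below-median library versions: v1.1, v1.2, v1.3. Among those, v1.1 has the highest startup time (s) (≈ 10).

v1.1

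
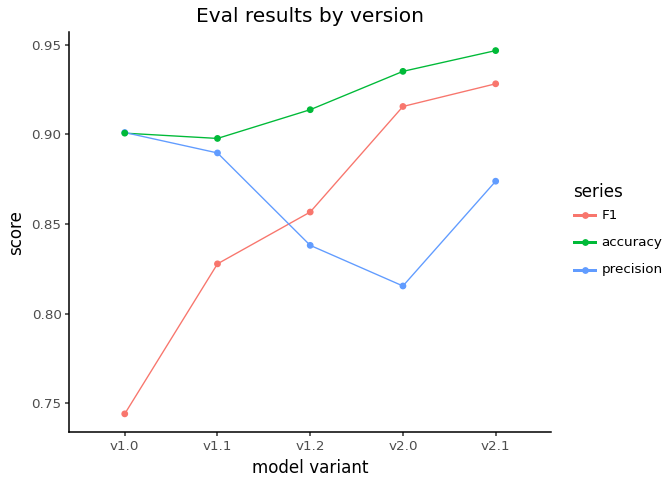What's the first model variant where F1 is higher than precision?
v1.1: F1 ≈ 0.82 vs precision ≈ 0.88 (not yet); v1.2: F1 ≈ 0.86 vs precision ≈ 0.84 (first crossover).

v1.2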